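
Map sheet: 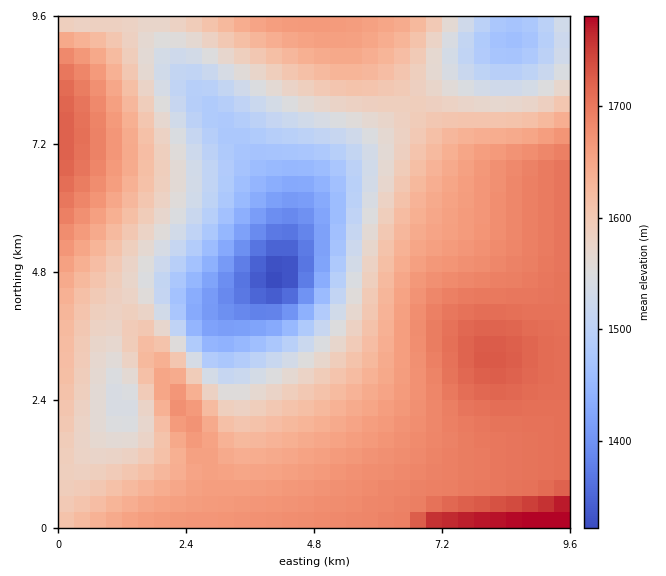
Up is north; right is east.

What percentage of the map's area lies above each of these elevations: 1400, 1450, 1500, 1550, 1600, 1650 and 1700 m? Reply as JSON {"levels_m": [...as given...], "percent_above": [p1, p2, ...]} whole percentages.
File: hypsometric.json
{"levels_m": [1400, 1450, 1500, 1550, 1600, 1650, 1700], "percent_above": [97, 93, 85, 75, 57, 38, 12]}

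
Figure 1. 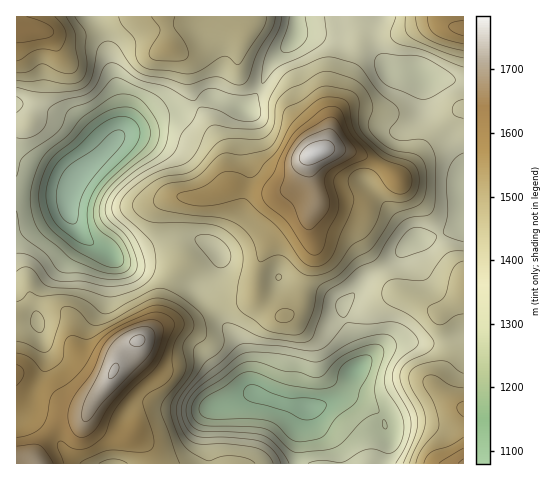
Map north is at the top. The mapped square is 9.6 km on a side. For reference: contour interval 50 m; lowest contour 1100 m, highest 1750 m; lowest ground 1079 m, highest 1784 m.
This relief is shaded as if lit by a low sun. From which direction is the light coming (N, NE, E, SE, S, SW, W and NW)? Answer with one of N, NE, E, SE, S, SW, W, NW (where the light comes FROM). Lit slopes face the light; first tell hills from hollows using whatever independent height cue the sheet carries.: W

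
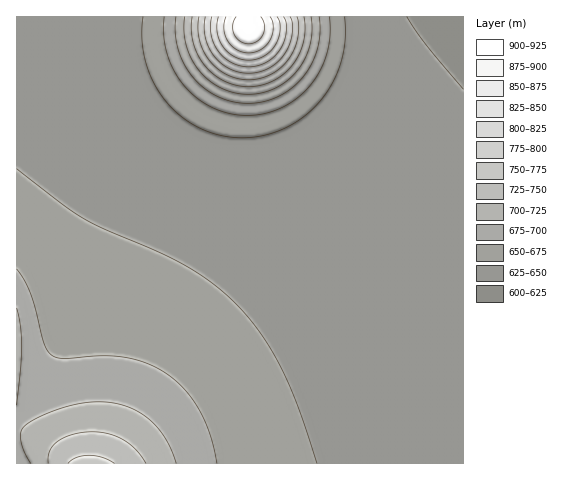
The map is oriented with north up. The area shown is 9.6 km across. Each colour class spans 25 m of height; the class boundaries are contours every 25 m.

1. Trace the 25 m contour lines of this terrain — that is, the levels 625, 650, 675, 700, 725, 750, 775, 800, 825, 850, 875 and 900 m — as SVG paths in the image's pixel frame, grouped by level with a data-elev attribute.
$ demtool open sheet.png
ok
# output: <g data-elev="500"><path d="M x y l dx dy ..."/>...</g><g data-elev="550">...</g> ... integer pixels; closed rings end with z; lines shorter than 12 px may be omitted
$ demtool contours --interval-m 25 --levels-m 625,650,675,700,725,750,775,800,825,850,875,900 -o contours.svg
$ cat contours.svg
<g data-elev="625"><path d="M463 89l-37-44-19-28"/></g><g data-elev="650"><path d="M317 463l-20-58-17-40-22-35-24-28-24-20-27-18-28-13-54-23-20-11-64-48"/><path d="M143 17l-1 22 3 22 8 21 12 19 16 15 19 12 20 7 22 3 22-3 21-7 19-11 16-16 13-19 8-21 4-22-1-22"/></g><g data-elev="675"><path d="M217 463l-7-29-11-24-15-21-19-17-19-9-21-6-23-1-40 2-7-1-5-3-7-12-13-50-6-13-7-10"/><path d="M164 17l0 18 3 18 7 17 10 15 13 13 16 10 17 6 18 1 18-2 17-6 15-9 12-13 10-15 7-17 3-18-1-18"/></g><g data-elev="700"><path d="M176 463l-5-14-6-12-8-10-10-9-10-7-12-5-13-3-14-1-18 2-20 5-22 9-14 8-3 6 0 8 3 12 7 11"/><path d="M17 405l5-58-2-21-3-18"/><path d="M176 17l-1 16 3 16 6 15 9 13 11 11 13 8 15 6 16 1 15-1 15-5 14-9 11-11 8-13 6-15 3-16-1-16"/></g><g data-elev="725"><path d="M146 463l-9-12-13-11-15-6-17-2-19 2-15 7-8 10-2 12"/><path d="M185 17l-1 15 2 14 6 14 8 11 10 10 12 7 13 5 14 1 14-1 13-5 11-7 11-11 7-11 5-14 2-14-1-14"/></g><g data-elev="750"><path d="M114 463l-12-6-13-2-13 3-8 5"/><path d="M192 17l-1 12 2 13 5 13 7 11 9 8 10 7 12 4 13 2 11-2 12-4 11-6 9-9 7-11 4-13 2-13-1-12"/></g><g data-elev="775"><path d="M199 17l-1 11 1 12 4 10 6 10 8 8 10 7 10 3 12 2 11-2 11-4 9-6 8-8 6-11 4-10 1-13-2-9"/></g><g data-elev="800"><path d="M205 17l-1 10 1 11 4 9 5 9 7 7 8 5 9 4 11 1 10-1 10-4 8-5 7-8 5-9 3-11 0-11-2-7"/></g><g data-elev="825"><path d="M212 17l-2 9 1 9 7 16 6 7 8 5 17 4 9-1 8-4 7-5 6-7 5-8 2-9 0-11-3-5"/></g><g data-elev="850"><path d="M218 17l-1 15 6 15 12 10 14 3 15-4 11-10 4-8 1-9 0-7-3-5"/></g><g data-elev="875"><path d="M226 17l-2 12 4 12 9 9 12 3 11-3 10-9 3-13-1-7-2-4"/></g><g data-elev="900"><path d="M236 17l-3 8 1 9 6 7 9 3 8-3 6-7 1-9-3-8"/></g>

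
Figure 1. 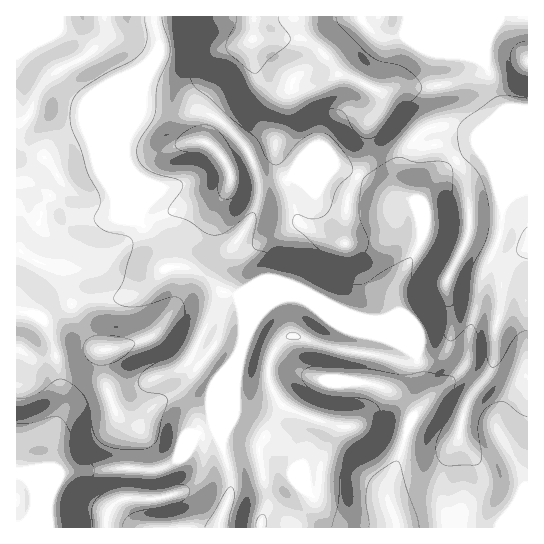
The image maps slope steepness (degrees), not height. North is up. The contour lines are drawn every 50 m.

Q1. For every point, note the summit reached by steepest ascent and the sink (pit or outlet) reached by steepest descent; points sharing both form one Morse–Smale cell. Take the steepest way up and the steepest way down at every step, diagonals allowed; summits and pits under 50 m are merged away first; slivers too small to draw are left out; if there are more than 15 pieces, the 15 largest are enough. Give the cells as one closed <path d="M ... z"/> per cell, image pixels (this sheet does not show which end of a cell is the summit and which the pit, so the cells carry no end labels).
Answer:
<path d="M489 16l-336 1 6 21 0 12-30 68 0 15-5 16 1 12 18 42-3 19 13 16 12 29 20 0 8 2 17 11 13 13-31 62 0 4 25 20 4 8 3 8 0 40-2 5-8-12-7 1-10 4-18 25-13 9-8 2-29-1-1 27-2 4-11 4-7 8-1 17 421-1 0-337-14 5-11 10 0-98-7-10-11-31 0-19 4-14z"/><path d="M153 16l-137 1 0 332 18 10 11 0 42-10 17 1-1 20 4 19 9 25 12 17 0 36 7 2 23 0 11-4 10-7 18-25 17-5 8 12 2-5 0-40-3-8-4-8-25-20 0-4 31-62-13-13-17-11-8-2-20 0-12-29-13-16 3-19-18-42-1-12 5-16 0-15 30-68 0-12z"/><path d="M103 349l-26 2-32 8-11 0-18-9 0 124 8 3 7 6 4 10 0 17-6 18 7-1 13-34 12-20 67-6 0-36-12-17-9-25-4-19z"/><path d="M527 16l-37 0-1 17-4 14 0 19 11 31 7 10 0 98 7-8 18-8z"/><path d="M127 468l-66 5-12 20-13 34 70 1 1-13 4-8 4-4 11-4 2-4z"/><path d="M21 475l-5 0 0 52 11 1 8-18 0-17-4-10z"/>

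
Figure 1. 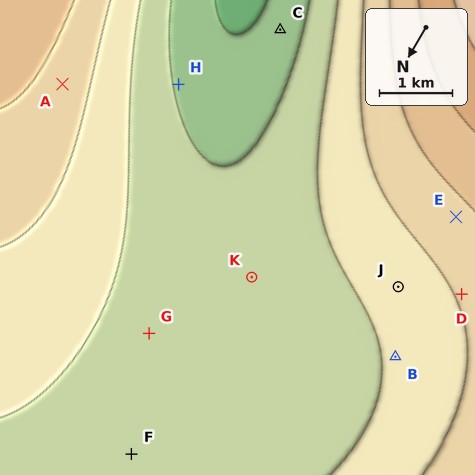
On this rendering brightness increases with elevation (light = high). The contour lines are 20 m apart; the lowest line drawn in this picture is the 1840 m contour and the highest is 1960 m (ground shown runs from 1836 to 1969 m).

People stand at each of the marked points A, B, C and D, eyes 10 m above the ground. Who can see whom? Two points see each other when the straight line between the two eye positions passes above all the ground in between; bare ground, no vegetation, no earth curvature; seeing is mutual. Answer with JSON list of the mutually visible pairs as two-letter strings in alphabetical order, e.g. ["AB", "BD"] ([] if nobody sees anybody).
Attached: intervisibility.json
["AB", "AC", "AD", "BD"]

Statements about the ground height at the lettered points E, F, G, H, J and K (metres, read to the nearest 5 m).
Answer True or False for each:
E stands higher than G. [True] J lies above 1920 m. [False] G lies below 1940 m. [True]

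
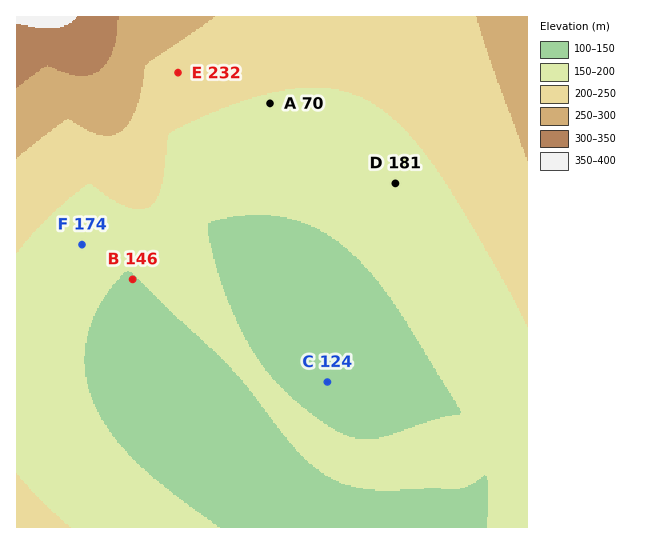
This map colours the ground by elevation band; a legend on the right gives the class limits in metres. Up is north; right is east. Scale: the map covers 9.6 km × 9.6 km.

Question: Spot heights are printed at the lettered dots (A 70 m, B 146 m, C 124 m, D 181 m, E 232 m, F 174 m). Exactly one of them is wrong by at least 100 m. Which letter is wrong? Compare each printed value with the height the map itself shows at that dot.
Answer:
A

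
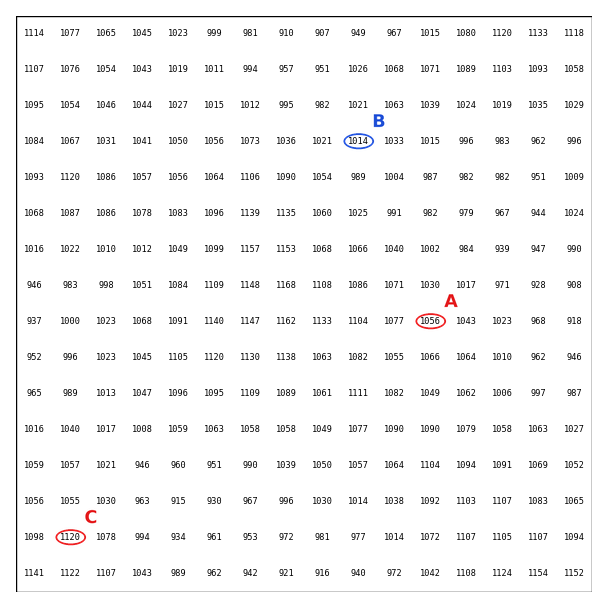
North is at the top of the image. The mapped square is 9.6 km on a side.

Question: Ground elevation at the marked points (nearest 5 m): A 1055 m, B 1015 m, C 1120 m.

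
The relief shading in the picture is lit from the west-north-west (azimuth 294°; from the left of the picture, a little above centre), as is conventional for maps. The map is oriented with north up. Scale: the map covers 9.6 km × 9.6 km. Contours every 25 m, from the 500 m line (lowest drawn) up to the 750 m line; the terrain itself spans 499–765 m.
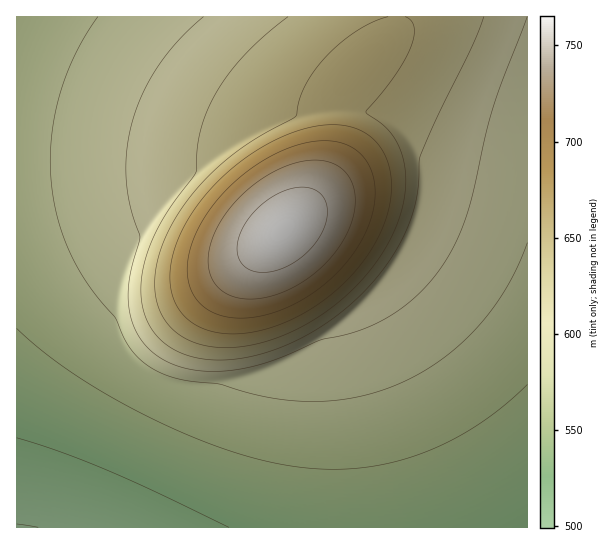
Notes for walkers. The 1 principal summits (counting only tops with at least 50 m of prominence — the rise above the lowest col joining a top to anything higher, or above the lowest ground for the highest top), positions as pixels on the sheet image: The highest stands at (282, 230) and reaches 765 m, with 266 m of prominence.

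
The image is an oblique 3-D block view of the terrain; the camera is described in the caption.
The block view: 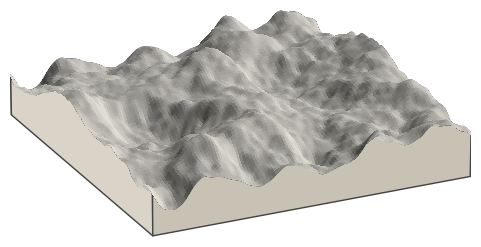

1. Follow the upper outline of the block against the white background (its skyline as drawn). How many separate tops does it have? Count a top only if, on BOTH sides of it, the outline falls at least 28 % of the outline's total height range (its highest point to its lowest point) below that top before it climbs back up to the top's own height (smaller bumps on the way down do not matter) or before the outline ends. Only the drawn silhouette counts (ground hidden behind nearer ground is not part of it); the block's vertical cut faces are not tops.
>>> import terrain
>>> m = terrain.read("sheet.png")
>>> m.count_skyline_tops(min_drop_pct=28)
1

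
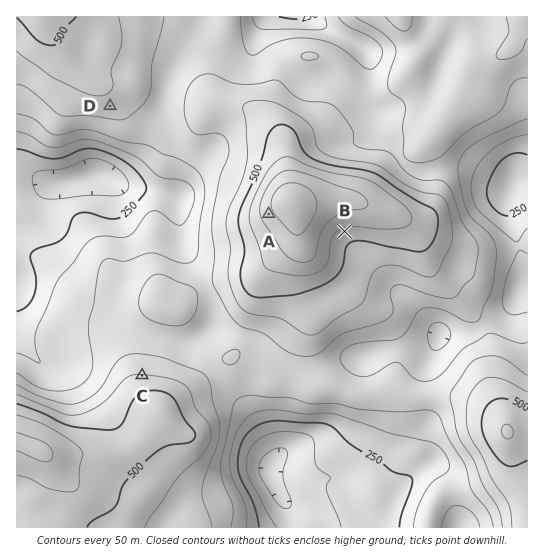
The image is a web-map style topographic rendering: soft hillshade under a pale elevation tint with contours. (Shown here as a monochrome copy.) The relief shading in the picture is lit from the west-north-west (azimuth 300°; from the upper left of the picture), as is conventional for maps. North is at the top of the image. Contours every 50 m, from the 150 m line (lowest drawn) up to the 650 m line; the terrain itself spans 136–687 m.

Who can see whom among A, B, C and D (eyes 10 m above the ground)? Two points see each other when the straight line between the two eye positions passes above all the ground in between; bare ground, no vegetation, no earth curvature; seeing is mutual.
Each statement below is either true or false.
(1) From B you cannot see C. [true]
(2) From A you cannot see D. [false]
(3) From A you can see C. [true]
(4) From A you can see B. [false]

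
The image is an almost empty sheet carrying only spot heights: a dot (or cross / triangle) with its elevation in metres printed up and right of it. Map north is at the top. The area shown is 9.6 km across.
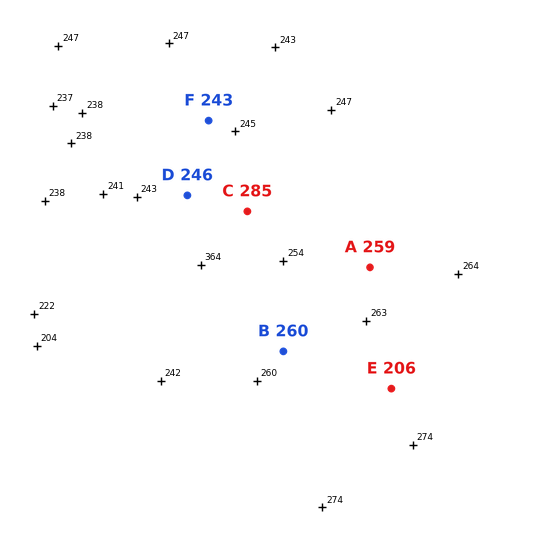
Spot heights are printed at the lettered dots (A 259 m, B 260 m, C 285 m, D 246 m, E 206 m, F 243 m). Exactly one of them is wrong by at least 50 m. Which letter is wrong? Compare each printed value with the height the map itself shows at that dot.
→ E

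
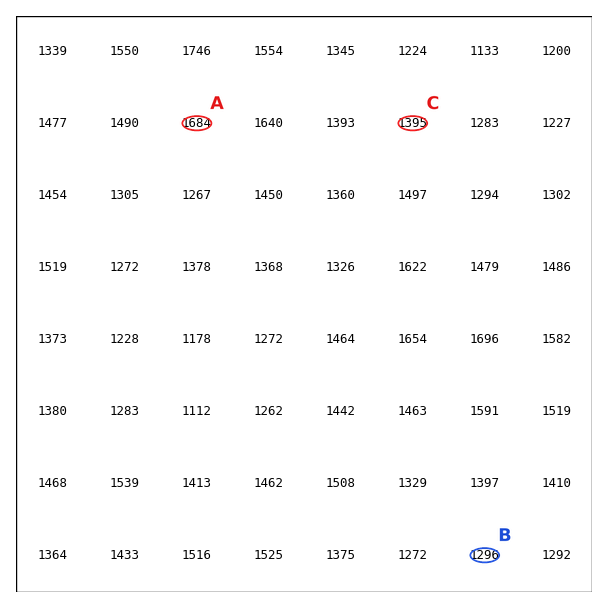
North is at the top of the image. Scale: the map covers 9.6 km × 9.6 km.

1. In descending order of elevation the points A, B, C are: A C B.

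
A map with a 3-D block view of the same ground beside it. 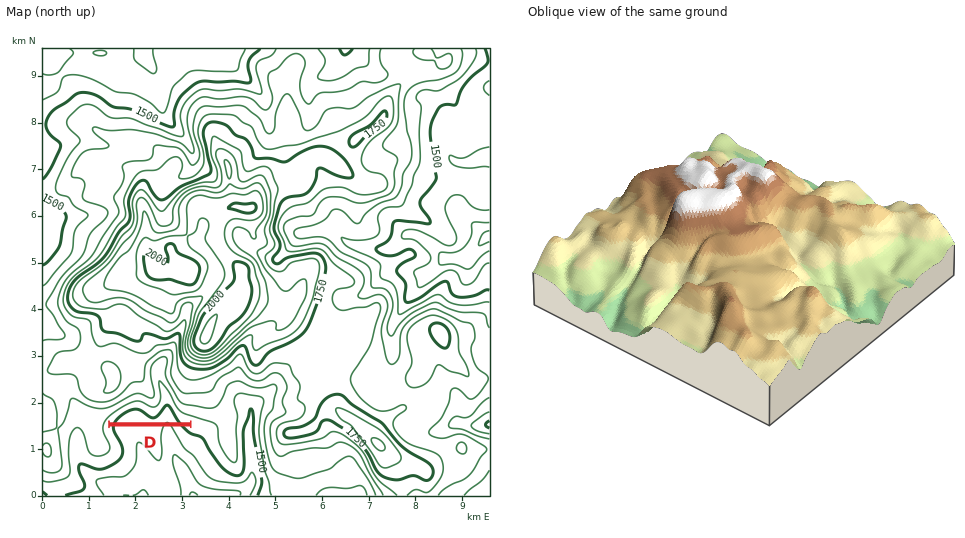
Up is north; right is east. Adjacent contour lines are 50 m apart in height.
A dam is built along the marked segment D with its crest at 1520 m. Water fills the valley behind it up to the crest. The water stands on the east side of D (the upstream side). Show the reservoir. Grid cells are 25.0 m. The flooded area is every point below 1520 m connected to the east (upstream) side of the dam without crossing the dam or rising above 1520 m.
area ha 43.1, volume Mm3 12.16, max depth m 69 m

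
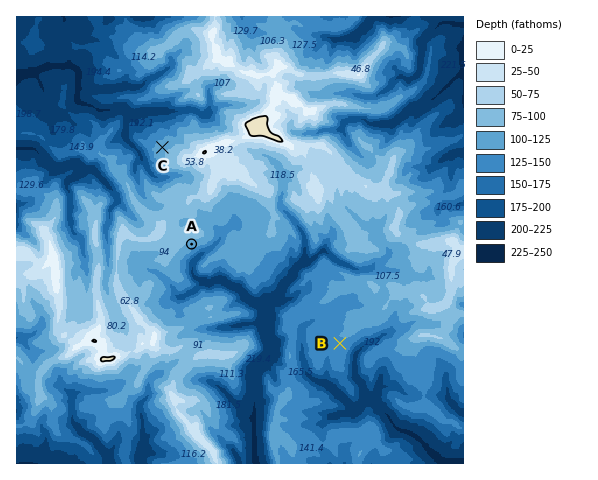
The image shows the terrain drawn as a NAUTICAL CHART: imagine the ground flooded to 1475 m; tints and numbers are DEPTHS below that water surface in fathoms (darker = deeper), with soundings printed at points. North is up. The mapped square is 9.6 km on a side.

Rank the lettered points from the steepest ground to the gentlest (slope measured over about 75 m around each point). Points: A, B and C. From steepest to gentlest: A C B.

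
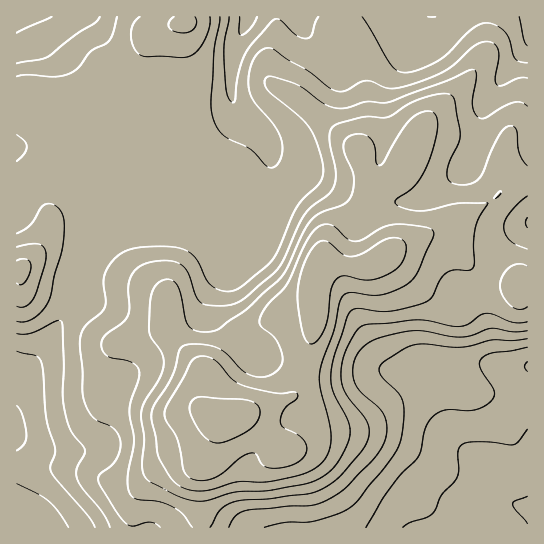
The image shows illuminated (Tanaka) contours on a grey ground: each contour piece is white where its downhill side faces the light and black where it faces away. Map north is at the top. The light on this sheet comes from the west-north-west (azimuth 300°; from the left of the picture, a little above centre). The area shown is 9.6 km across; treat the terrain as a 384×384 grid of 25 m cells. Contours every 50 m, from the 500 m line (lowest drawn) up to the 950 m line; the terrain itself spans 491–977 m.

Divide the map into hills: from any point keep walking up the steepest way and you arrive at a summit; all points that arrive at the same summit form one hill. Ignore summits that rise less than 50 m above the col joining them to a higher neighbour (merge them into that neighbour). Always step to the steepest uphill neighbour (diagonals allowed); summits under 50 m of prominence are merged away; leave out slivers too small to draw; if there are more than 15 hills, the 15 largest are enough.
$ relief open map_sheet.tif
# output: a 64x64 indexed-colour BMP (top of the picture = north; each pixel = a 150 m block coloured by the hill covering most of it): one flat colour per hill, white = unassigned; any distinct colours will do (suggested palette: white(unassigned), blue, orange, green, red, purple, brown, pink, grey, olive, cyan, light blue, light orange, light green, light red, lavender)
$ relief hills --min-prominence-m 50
<image width="64" height="64" href="data:image/bmp;base64,Qk12CAAAAAAAAHYAAAAoAAAAQAAAAEAAAAABAAQAAAAAAAAIAAATCwAAEwsAABAAAAAAAAAA////ALR3HwAOf/8ALKAsACgn1gC9Z5QAS1aMAMJ34wB/f38AIr28AM++FwDox64AeLv/AIrfmACWmP8A1bDFABEREREREREREREREREREREREREREREREREREREREREREREREREREREREREREREREREREREREREREREREREREREREREREREREREREREREREREREREREREREREREREREREREREREREREREREREREREREREREREREREREREREREREREREREREREREREREREREREREREREREREREREREREREREREREREREREREREREREREREREREREREREREREREREREREREREREREREREREREREREREREREREREREREREREREREREREREREREREREREREREREREREREREREREREREREREREREREREREREREREREREREREREREREREREREREREREREREREREREREREREREREREREREREREREREREREREREREREREREREREREREREREREREREREREREREREREREREREREREREREREREREREREREREREREREREREREREREREREREREREREREREREREREREREREREREREREREREREREREREREREREREREREREREREREREREREREREREREREREREREREREREREREREREREREREREREREREREREREREREREREREREREREREREREREREREREREREREREREREREREREREREREREREREREREREREREREREREREREREREREREREREREREREREREREREREREREREREREREREREREREREREREREUERERERERERERERERERERERERERERERERERERERERERQREREREREREREREREREREREREREiIRERERERERERERFEERERERERERERERERERERERIiIiIiIiIiIRERERIREURBERERERERERERERERESIiIiIiIiIiIiIiIiIiIhERREEREREREREREREREREiIiIiIiIiIiIiIiIiIiIhERFERBEREREREREREREREiIiIiIiIiIiIiIiIiIiIiEREUREQREREREREREREREiIiIiIiIiIiIiIiIiIiIiIRERRERBERERERERERERESIiIiIiIiIiIiIiIiIiIiIhERFEREQRERERERERERESIiIiIiIiIiIiIiIiIiIiIiEREUREREERERERERERERIiIiIiIiIiIiIiIiIiIiIiERERREREQREREREREREREiIiIiIiIiIiIiIiIiIiIiIRERFERERBERERERERERESIiIiIiIiIiIiIiIiIiIiIhEREUREREEREREREREREREiIiIiIiIiIiIiIiIiIiIiIRERREREQRERERERERERESIiIiIiIiIiIiIiIiIiIiIhERFEREREERERERERERERIiIiIiIiIiIiIiIiIiIiIiIREUREREQRERERERERERESIiIiIiIiIiIiIiIiIiIiIhERREREREERERERERERERIiIiIiIiIiIiIiIiIiIiIiERFEREREQREREREREREREiIiIiIiIiIiIiIiIiIiIiIhEUREREREERERERERERERIiIiIiIiIiIiIiIiIiIiIiIRRERERERBEREREREREREiIiIiIiIiIiIiIiIiIiIiIiFEREREREQRERERERERERIiIiIiIiIiIiIiIiIiIiIiEUREREREREQRERERERERESIiIiIiIiIiIiIiIiIiIiERREREREREMzMzMzMzERERIiIiIiIiIiIiIiIiIiIiERFEREREQzMzMzMzMzMRERESIiIiIiIhEREREiIiIiEREUREREQzMzMzMzMzMRERERIiIiIiEREREREREiIiERERREREQzMzMzMzMzMzEREREiIiIhERERERERERIiERERFEREQzMzMzMzMzMzMRERERIiIRERERERERERERIREREUREQzMzMzMzMzMzMxEREREiERERERERERERERERERERRERDMzMzMzMzMzMzERERERERERERERERERERERERERFEQzMzMzMzMzMzMzMxERERERERERERERERERERERERETMzMzMzMzMzMzMzMzMRERERERERERERERERERERERERMzMzMzMzMzMzMzMzMxEREREREREREREREREREREREREzMzMzMzMzMzMzMzMzMRERERERERERERERERERERERETMzMzMzMzMzMzMzMzMzERERERERERERERERERERERERMzMzMzMzMzMzMzMzMzEREREREREREREREREREREREREzMzMzMzMzMzMzMzMzMRERERERERERERERERERERERETMzMzMzMzMzMzMzMzMxERERERERERERERERERERERERMzMzMzMzMzMzMzMzMzEREREREREREREREREREREREREzMzMzMzMzMzMzMzMzMRERERERERERERERERERERERETMzMzMzMzMzMzMzMzMxERERERERERERERERERERERERMzMzMzMzMzMzMzMzMzEREREREREREREREREREREREREzMzMzMzMzMzMzMzMzMRERERERERERERERERERERERETMzMzMzMzMzMzMzMzMzERERERERERERERERERERERERMzMzMzMzMzMzMzMzMzMREREREREREREREREREREREREzMzMzMzMzMzMzMzMzMxERERERERERERERERERERERETMzMzMzMzMzMzMzMzMzMRERERERERERERERERERERER"/>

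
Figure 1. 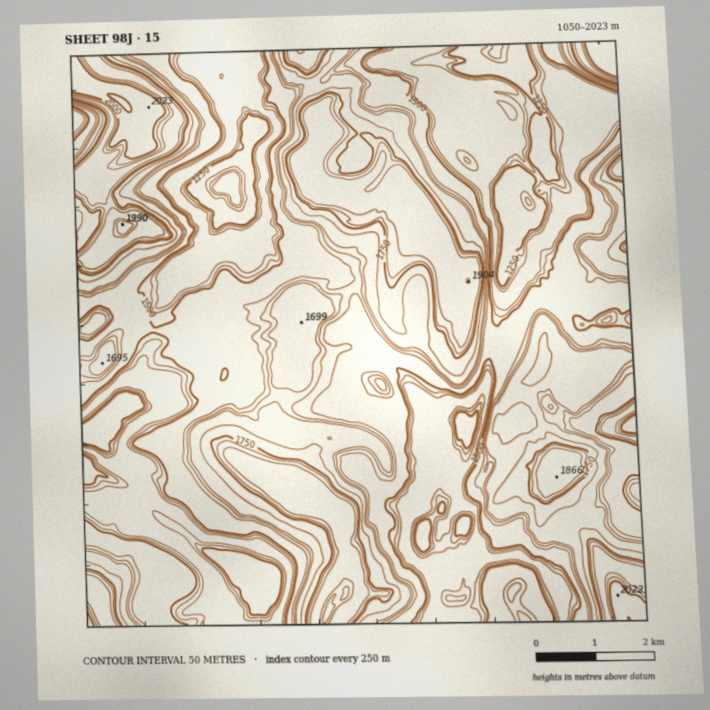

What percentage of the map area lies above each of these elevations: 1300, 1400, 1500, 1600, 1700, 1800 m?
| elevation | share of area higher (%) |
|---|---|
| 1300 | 92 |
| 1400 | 71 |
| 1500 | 65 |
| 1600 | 40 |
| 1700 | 24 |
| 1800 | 15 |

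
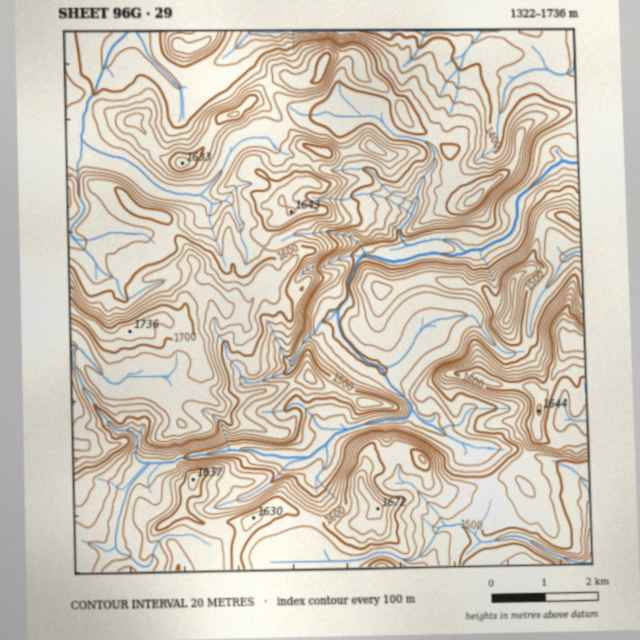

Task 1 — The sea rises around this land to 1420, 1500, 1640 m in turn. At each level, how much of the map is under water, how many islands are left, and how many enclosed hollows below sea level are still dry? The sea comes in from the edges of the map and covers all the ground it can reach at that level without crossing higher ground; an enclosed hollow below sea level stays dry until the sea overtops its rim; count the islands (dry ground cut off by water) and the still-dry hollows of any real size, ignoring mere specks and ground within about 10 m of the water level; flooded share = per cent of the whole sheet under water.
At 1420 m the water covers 12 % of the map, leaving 0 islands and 0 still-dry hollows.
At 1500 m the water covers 37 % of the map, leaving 2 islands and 0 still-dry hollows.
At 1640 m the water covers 92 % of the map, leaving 1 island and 0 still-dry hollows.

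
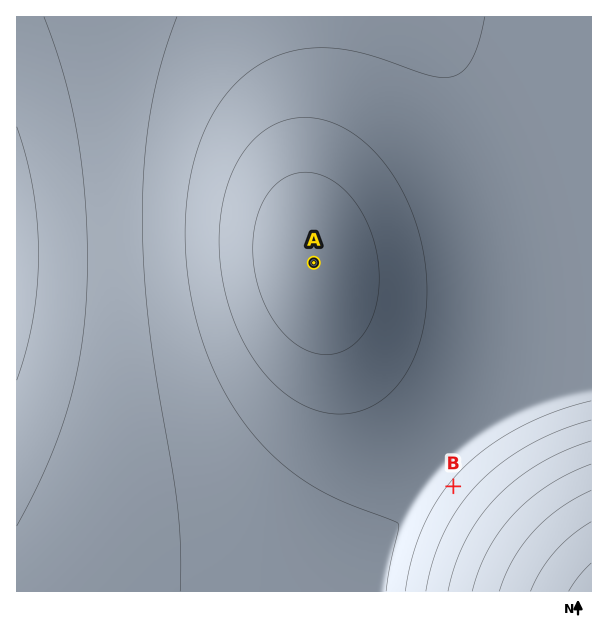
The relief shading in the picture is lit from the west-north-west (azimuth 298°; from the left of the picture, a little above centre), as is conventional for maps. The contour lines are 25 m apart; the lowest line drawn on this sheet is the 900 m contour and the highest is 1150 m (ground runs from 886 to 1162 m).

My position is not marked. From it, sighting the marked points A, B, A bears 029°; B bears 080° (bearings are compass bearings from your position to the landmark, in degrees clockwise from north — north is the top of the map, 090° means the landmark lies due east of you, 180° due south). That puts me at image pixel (161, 538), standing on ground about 950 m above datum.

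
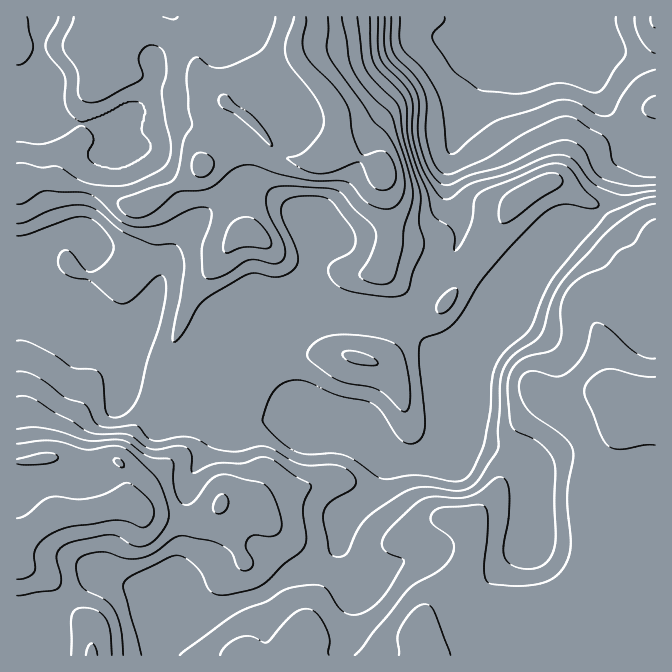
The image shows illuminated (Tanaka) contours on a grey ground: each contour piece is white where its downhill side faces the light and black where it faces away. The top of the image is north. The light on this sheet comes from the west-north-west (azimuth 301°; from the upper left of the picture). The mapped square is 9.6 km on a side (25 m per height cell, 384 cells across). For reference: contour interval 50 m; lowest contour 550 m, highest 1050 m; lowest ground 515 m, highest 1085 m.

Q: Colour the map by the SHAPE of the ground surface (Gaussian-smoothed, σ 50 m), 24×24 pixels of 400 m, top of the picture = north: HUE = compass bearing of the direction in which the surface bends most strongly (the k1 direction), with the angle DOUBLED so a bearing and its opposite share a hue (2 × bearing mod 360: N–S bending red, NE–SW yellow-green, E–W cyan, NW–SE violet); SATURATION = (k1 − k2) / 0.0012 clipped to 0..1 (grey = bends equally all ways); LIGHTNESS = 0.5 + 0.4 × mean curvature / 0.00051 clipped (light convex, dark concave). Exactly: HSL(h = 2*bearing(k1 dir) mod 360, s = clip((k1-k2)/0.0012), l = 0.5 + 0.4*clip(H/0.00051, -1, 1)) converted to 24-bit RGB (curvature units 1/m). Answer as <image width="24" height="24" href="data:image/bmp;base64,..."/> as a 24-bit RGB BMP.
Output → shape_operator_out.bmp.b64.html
<image width="24" height="24" href="data:image/bmp;base64,Qk32BgAAAAAAADYAAAAoAAAAGAAAABgAAAABABgAAAAAAMAGAAATCwAAEwsAAAAAAAAAAAAAm295LSxn2+6p1cmYKBtpcYJ/P5WJcZG4xaW0W0adzqGLVKmiTWiwe1WwtpCAnryDao6WiEyPgH9/gX1vfIB6gIB/f3+AnElNc4BBMnJ4ue7D26OtRRxlgH9/foB+OXdAdJlDYlOJwcCet7aGOU1vS1CJxZmmx5+ThlRSXFp6lVB+v5d8TJuCfn+AeHeAmGbAZ7ptW+uZJoUykTEYazdqf4B/fGl/tkVQjJ8oFG4iUqdKwm91TkZpME1Fdqlkyn+k14ykMqOtdrrZmYPV3nO5bXSAfH2AR7N4q9qSp4U6NhkZdjgzyJgYDlUQZ0QxXZJjvtezvVevOH8rK4Y3pjuUlE5XPIwnTmAxzYxhqdBSLVAzKDgn22NOjHCEf4B/fIB37YjBpj5ynVuMOGht5N69YozUN2DDbadiYZBLsqt3oMW/RGeTNEB/pZe+zY/Qjk+aZrlL2NSQO0VsPklryocykLNmf4CAf4B/azGe59X2sKL528f8uunqoMLbCwC87NLcZHO+m8auo1lgYToxGFQsSJVxc2+w0N71zdP++cXlXk6RNjZ321RIic1Sf3+Af4B/QnMlW3MRU2ApbG4fodlkz2xjBCAv3erRo2nSxYuabW/l4MX5wNf2FHCSL5UcgJoBKiwH/jUWzXWaQzlzN8bJ5KBfb3dUeX5j18/709b4cY//ztv9ndj53Wv/hm/+JbNkcD6Y4uy4QgYWf30ViiMUfl1nhHpddYFweX9/DXNT5GwlYzVDNXs62mlZq2htUIlVa483kqY2TXwQFTQF3xMAEyoJnGUGaTUkTF4li1gUf21xf4B/gH9/fFN468taNoWZf3+AEx9d7IqLa4Sgbbimbl+JwKuXZWuPl7d8W5R7zF5cFC47wz4d0XAtfX+AgH9/kV6JarBGfn98e1BFbFAjTxse3f3OJCFvf4B/DBFE47COo8qxXlWzb3SnocTClInWuq52ekVVnmtguEesID129sCWR3h3gH9/UnyN5ILEpiWLq0Shp67Ij9njv+y1Lx9if4B/Ei1eyfDvx87fRzudr5G4f8GMVIqZpqF7kG6Oc2B3qWBrIkhq+LuzJqODeX+AfoB/R35aPkrdx83y1+H0sbnf12eeOillfIB8bn+AAF4n5TY+fD5OnK9Vl7dqWUBInH9XelFGblVEknZIMn5dcSy59LqcL2dif4B/f4B/Tn9SRnscZF8VVD0NXB8R5WWDE6BBfICAbX9zCjRTyIV0jcp8knFZflh4hmpJhWhjcHSWu3K6c8dGEEJL/KyimpQhIU8cfXcsTnI3dyQ7tT4ZwbktN/CQHqDJ/czdLWpwf4B/DkVX6MDMxrOkkFuKcXqGcWyql42vbZ+yWm+p55+xEjZVsIFV+dLcRjCMotBrJcv1MInpq6nt9Nftupd+HFBEyXQs6zZ/WH1vbYB/A2U944SPn22BfH2NNmsVV6BCg11lRA8RkIAEQp02JpOJz5a15rH3zv3uPgSKWn9dOiod18lI08qEV1nDK1B/23eCPLMlXH5tTHtqE45e3qjBnHCLzbicZH4mKRIKSiP20uL5WcfFKFxGHoo6zNyBzn4bMA8wYS4/hjJGqtNDtvJnDHF9fSWpo2ue6q64H4Q0TGg2JY9LCd+z5tjzuqLWppLnt9b/gfL/qmvb/6n98UywGa45aJkqmQQVZhIMLlkNIKd06ujTzf7UAEa8EQDtv8ny48/8/Mz/uub5cP/+GoepE6gdlonAzY+5a0sxZFcyKVYhOhkt9eHW3sDxayuvgXPftMP/6dH6Kb79y/XZ4vrRFgkqCygWYWoaMUsYodcn+8O5cx04Q10pTD0ccmowiVk1tkpVe3yAcVmDLkdyq/FDcSgXnzpfe+KkM19Xz7Y3tstlc+hH/LlAEwgrM2R2ZIx/a5KHZpRXx69annjAtCyuf0ZAgIB/bCyJ+GorLXQUGT0kXqaBoW18rKHId9WjfkpufWB5ZNU6q+O4br/I+dLaBAt7UmuQTI6EXpuCaHuMv8emgTyOqiylzLnVYY1QIhg96NCf6Nf0P3npL3KWkcWBe8TJ2IvQdlGkpjuhwPfPhq1mVreM1Y+3cw6ObF2CX4JqaG9NTnI+pqs3UiY9W4t+pLOGYGjMYCrVj+iOlIhNgVloOVl5xNJ9Um48R3I4vi+ovumjl6A6v7pMPrsSJQ4bhzpZcFxje2lnfHNwdINsgHReXXJmUWc+sXAVqL5PJEt55cOaa2aOh3qXYoKXpEpHr5h3Z3x+LEli79KoiLeDqapz0bmCCAotk1Z7aoqYanSEiXx+dIiHhXCHe3CPUDmW5sG9"/>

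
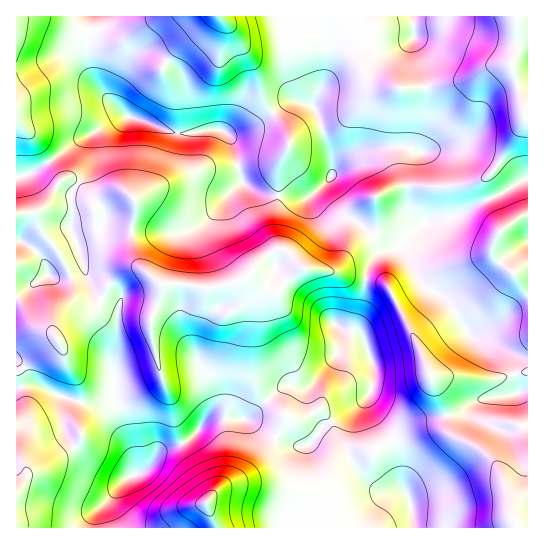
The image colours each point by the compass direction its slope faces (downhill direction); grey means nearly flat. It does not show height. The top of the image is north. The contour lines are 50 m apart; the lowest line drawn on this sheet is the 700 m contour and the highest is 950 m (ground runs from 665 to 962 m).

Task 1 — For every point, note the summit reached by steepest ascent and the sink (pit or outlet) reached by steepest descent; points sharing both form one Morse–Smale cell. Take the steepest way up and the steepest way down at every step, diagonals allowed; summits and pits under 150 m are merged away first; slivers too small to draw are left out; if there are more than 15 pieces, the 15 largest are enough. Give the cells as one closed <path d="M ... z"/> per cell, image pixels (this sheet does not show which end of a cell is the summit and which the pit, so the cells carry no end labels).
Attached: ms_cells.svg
<path d="M527 16l-511 1 1 511 77 0 2-15 31-36 19-8 15-18 28-11 18-20 38 0 38-33 11-2 12 3 5-3 26-31 6-13 0-8-4-6 24 10 10 29 0 16-2 9-18 22-12 20 4 17 14 23 19 16 27 3 6 10 3 26 114-1z"/><path d="M342 328l-2 1 3 4 0 8-7 16-25 28-5 3-12-3-11 2-38 33-38 0-18 20-28 11-15 18-19 8-31 36-1 14 318 1-1-19-5-15-5-3-20 0-11-6-12-12-16-30-2-10 4-8 26-34 2-9 0-16-10-29z"/><path d="M294 100l-11 4-29 23-26 8 7 14 8 34 14 9 18 4 32 1 14-9 11-13-1-22-15-43-10-7z"/>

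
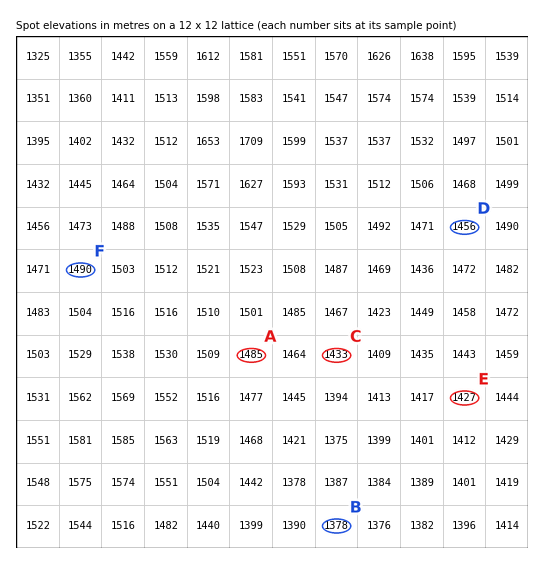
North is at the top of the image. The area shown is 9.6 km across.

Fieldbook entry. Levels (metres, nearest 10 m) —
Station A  1490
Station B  1380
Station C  1430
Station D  1460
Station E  1430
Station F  1490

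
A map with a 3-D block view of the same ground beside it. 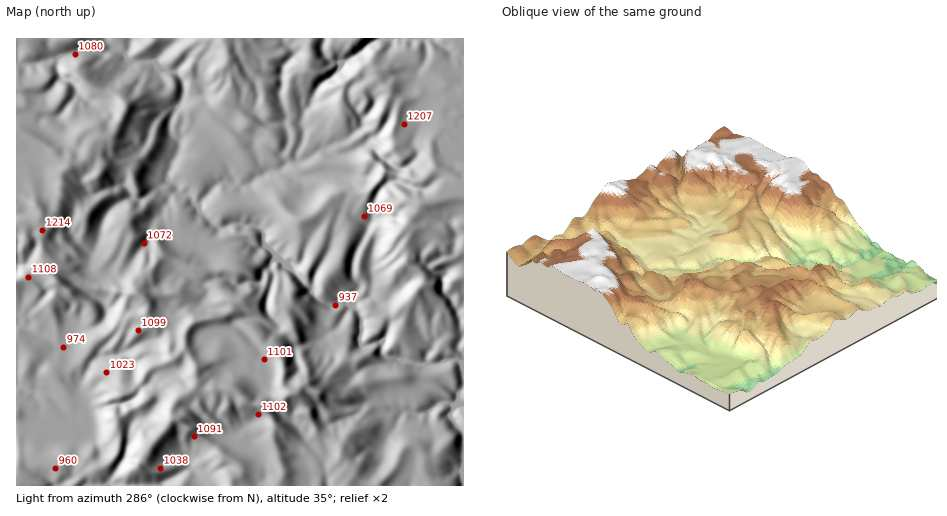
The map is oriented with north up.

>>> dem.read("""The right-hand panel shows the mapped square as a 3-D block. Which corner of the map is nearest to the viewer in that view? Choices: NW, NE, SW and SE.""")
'SW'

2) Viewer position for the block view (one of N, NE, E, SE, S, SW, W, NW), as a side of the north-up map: SW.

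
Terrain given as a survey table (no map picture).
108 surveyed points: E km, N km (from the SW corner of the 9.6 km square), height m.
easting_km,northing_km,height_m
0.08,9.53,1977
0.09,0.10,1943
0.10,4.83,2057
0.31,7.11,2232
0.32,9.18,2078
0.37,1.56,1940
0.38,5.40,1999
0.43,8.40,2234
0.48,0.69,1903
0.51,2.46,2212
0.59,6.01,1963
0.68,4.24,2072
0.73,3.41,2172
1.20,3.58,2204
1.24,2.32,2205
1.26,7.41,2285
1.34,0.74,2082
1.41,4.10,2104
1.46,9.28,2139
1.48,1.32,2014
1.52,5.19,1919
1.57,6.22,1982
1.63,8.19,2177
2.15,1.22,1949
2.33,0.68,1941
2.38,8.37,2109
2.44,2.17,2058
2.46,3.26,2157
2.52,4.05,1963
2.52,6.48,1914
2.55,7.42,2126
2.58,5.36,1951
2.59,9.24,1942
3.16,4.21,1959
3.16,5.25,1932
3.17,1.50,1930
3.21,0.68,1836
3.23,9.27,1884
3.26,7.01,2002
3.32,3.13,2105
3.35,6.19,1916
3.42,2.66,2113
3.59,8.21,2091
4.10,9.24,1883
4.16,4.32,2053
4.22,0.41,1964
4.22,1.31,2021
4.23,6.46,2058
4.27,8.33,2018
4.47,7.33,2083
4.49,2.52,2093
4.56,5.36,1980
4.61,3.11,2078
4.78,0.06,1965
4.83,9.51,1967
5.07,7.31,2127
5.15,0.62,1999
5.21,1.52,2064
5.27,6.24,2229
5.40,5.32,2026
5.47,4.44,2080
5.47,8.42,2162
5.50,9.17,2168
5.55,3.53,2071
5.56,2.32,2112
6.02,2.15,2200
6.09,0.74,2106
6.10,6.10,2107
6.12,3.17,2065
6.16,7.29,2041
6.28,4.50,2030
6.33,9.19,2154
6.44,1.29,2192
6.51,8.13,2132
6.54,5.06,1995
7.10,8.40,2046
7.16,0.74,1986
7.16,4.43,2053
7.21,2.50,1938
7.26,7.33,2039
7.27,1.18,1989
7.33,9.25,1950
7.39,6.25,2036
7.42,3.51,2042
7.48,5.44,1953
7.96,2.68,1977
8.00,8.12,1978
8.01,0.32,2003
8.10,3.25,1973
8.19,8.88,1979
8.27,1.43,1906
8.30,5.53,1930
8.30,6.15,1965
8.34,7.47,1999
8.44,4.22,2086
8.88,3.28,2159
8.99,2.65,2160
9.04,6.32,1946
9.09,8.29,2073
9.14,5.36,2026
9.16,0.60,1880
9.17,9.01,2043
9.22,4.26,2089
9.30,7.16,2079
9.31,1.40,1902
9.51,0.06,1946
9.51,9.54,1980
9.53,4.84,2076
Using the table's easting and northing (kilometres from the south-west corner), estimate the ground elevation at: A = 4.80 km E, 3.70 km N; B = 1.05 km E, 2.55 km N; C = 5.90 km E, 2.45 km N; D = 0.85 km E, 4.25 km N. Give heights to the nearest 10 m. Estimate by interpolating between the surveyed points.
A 2130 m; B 2200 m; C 2120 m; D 2070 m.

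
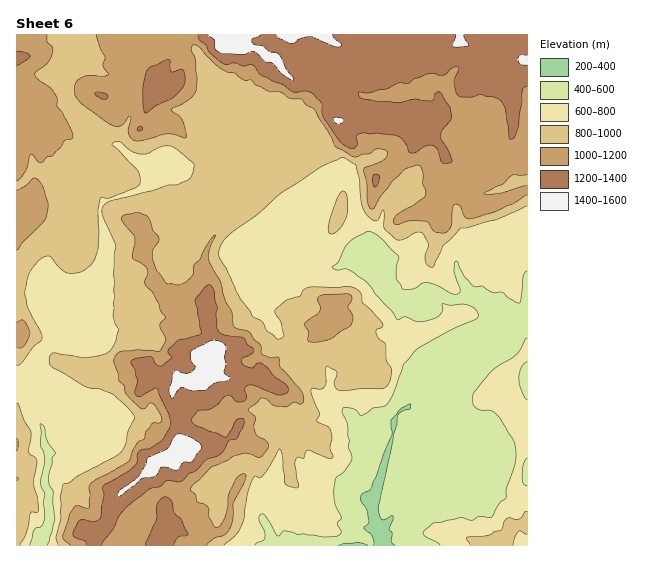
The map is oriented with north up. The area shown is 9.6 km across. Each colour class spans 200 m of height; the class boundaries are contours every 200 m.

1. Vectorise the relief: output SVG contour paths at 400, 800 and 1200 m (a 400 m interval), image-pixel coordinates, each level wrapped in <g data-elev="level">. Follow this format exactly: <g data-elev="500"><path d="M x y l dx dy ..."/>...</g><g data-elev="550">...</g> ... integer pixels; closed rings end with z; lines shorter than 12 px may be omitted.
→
<g data-elev="400"><path d="M338 545l20-3 10 3"/><path d="M373 545l1-2-2-7-8-8 4-4 1-4-2-11-6-9 0-4 2-3 8-4 5-13 7-22 9-19-1-15 11-12 8-4 0 5-8 2-4 5-1 9-4 10-15 72 1 8 3 5 11-4 0 4-4 9 3 4 0 10 3 2"/></g><g data-elev="800"><path d="M20 545l6-11 4-21 1-1 7 0 0-4-1-12-4-13 4-23-8-8 2-20-6-11-6-15-2-3"/><path d="M224 545l12-10 5-8 3-10 4-25 5-13 2-3 4 2 4-3 16-26 3 7 3 27 2 3 8 2 3-1 1-2-4-21 2-6 6 1 3-7 3-2 20 9 4-2-3-9 2-9-1-8-3-4-11-6 3-8-9-22 2-3 8 1 4-2 1-4 0-16 3 0 8 5-3 13 3 4 4 2 42-3 6-5 3-12-6-11-1-16-6-5-3-7 1-3 5-2 1-3-13-15-8-6-2-11-9-5-41 0-6 2-5 8-13 3-11 11 6 12 3 12-2 3-5 1-10-8-5-10-10-5-15-24-10-23-8-13 1-8 5-9 9-8 23-16 26-24 38-24 21-10 14 8 3 14 2 24 6 12 6 5 4 1 6-11 1 18 13 12 8-1 12-7 6 1 5 11-3 12 0 5 2 4 4 2 3-1 9-21 18-17 8-1 28-8 30-13"/><path d="M513 545l2-8 3-5 3-1 6 3"/><path d="M527 511l-2 1-3 5-4 2-8-1-3 1-6 11-6 1-9 5-19 1-1 2 4 6"/><path d="M17 365l5-2 11-15 9-9-2-8-13-24-2-14 3-16 3-8 8-9 8-4 4 1 7 10 9 6 11 0 8-4 8-8 4-12 0-38 3-13 9 0 25-10 5-4 0-7-2-6-26-27 3-2 6 0 10 9 8 3 8 0 18-8 6 0 6 3 17 15-1 10-4 6-11 4-9 1-16 6-43 10-5 3-3 4 1 8 13 29-2 11 1 41-2 18 2 9 4 5-6 18-7 6-12 4-12 0-28-4-4 3-1 7 4 5 33 19 15 2 12 5 14 13 8 10-7 14-2 13-6 9-58 32-2 11 1 23-5 18 2 8"/><path d="M329 233l5 0 5-4 8-13 0-19-1-4-3-2-5 6-7 17-3 13z"/></g><g data-elev="1200"><path d="M101 545l13-17 5-12 10-11 20-16 12-3 5-5 12 1 4-1 7-7 8-4 9-10 14-5 4-4 5-11 8-1 7-15-1-5-6 1-10 16-2 1-31-13-3-4 6-8 14-3 16-14 4 1 6 6 7-1 3-4-2-9 4-3 6 1 23 9 7-1 3-3-2-6-12-9-5-7-7-5-4-1-7 5-9-4 0-5 10-6 2-4-7-4-4-7-18-3-7-4-2-16 1-8-3-16-4-6-5 2-10 13 7 32-1 2-23 6-10 11 0 2 4 4-1 2-9 7-5-1-4-7-3-1-12 1-7 3 4 8 3 11-3 11 0 3 6 2 16-8 12 27 1 10-9 17-10 6-9 1-4 3-1 11-4 5-30 18-1 2 2 8-4 23-6 2-14-1-7 12 1 5 11 4 2 4"/><path d="M174 545l4-8 9-2 1-2-7-14-7-7-2-11-3-3-4-1-4 2-4 5-1 16-11 25"/><path d="M374 187l3-1 1-3 2-6-2-2-4 0-1 2z"/><path d="M138 131l4-1 0-3-3-1z"/><path d="M144 112l3 1 10-8 16-7 11-13 1-8-1-6-3-2-10 3-1-12-5 0-14 6-4 5-4 17z"/><path d="M101 99l4 1 3-4-5-3-6-1-2 1z"/><path d="M17 66l10-6 3-4-4-3-9-2"/><path d="M198 35l1 5 7 5 3 7 14 12 4 1 8-2 8 3 10-1 8 10 22 10 8 6 4 1 11-1 7 3 8 9 1 10 2 6 15 22 8 6 6 2 3-2 2-3-2-8 5-3 16 0 18 2 7 4 5 6 2 7 2 1 6-1 10-6 7 0 3 3 4 11 2 4 7-1 2-2-3-10-9-15 2-5 8-10 1-5-1-8-9-15-6 0-1 6-3 2-16-2-18 4-35-4-3-2 0-5 10 1 18-4 11-6 9 1 8-5 14-5 14 1 8-7 7-1 0 4-4 10 3 14 4 2 9 0 12-2 12 2 6 3 5 9 4 28 2 2 4-3 3-9 5-38 4-3"/></g>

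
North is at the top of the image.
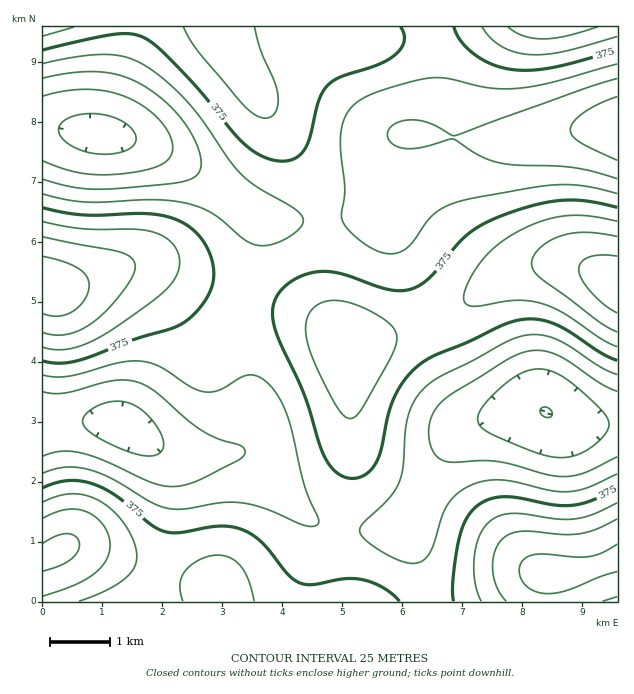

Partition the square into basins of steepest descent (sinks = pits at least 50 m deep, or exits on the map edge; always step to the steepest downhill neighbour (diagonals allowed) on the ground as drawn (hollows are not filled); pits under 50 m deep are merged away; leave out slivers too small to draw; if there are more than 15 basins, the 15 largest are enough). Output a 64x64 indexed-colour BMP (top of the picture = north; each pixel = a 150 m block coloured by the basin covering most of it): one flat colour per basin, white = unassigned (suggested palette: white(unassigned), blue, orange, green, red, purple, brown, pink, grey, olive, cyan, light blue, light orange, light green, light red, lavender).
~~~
<image width="64" height="64" href="data:image/bmp;base64,Qk12CAAAAAAAAHYAAAAoAAAAQAAAAEAAAAABAAQAAAAAAAAIAAATCwAAEwsAABAAAAAAAAAA////ALR3HwAOf/8ALKAsACgn1gC9Z5QAS1aMAMJ34wB/f38AIr28AM++FwDox64AeLv/AIrfmACWmP8A1bDFAEREREREREREREQRERERERERMzMzMzMzMzMzMzNEREREREREREREREREERERERERERMzMzMzMzMzMzMzM0RERERERERERERERBEREREREREREzMzMzMzMzMzMzMzRERERERERERERBERERERERERERETMzMzMzMzMzMzMzMzM0REREREREERERERERERERERERMzMzMzMzMzMzMzMzMzMzQURERBEREREREREREREREREzMzMzMzMzMzMzMzMzMzMxERERERERERERERERERERETMzMzMzMzMzMzMzMzMzMzERERERERERERERERERERERMzMzMzMzMzMzMzMzMzMzMREREREREREREREREREREREzMzMzMzMzMzMzMzMzMzMxERERERERERERERERERERERMzMzMzMzMzMzMzMzMzMzEREREREREREREREREREREREzMzMzMzMzMzMzMzMzMzMRERERERERERERERERERERETMzMzMzMzMzMzMzMzMzMxERERERERERERERERERERERMzMzMzMzMzMzMzMzMzMzEREREREREREREREREREREREzMzMzMzMzMzMzMzMzMzMRERERERERERERERERERERETMzMzMzMzMzMzMzMzMzMxERERERERERERERERERERERMzMzMzMzMzMzMzMzMzMzEREREREREREREREREREREREzMzMzMzMzMzMzMzMzMzMRERERERERERERERERERERETMzMzMzMzMzMzMzMzMzMxERERERERERERERERERERERMzMzMzMzMzMzMzMzMzMzEREREREREREREREREREREREzMzMzMzMzMzMzMzMzMzMRERERERERERERERERERERETMzMzMzMzMzMzMzMzMzMxERERERERERERERERERERERMzMzMzMzMzMzMzMzMzMzEREREREREREREREREREREREzMzMzMzMzMzMzMzMzMzMRERERERERERERERERERERETMzMzMzMzMzMzMzMzMzMxERERERERERERERERERERERMzMzMzMzMzMzMzMzMzMzEREREREREREREREREREREREzMzMzMzMzMzMzMzMzMzMRERERERERERERERERERERETMzMzMzMzMzMzMzMzMzMxERERERERERERERERERERERMzMzMzMzMzMzMzMzMzMzEREREREREREREREREREREREjMzMzMzMzMzMzMzMzMzMREREREREREREREREREREREiIiMzMzMzMzMzMzMzMzMxERERERERERERERERERERFCIiIiIzMzMzMzMzMzMzMzERERERERERERERERERERRCIiIiIiIjMzMzMzMzMzMzMREREREREREREREREREUREIiIiIiIiIjMzMzMzMzMzMxEREREREREREREREUREREQiIiIiIiIiIzMzMzMzMzMzEREREREREREREUREREREQiIiIiIiIiIiIzMzMzMzMzNERBERERERERRERERERERCIiIiIiIiIiIiMzMzMzMzM0REREEREREUREREREREREIiIiIiIiIiIiIiMzMzMzMiREREREREREREREREREREQiIiIiIiIiIiIiIiIjMiIiJERERERERERERERERERERCIiIiIiIiIiIiIiIiIiIiIkREREREREREREREREREREIiIiIiIiIiIiIiIiIiIiIiREREREREREREREREREREQiIiIiIiIiIiIiIiIiIiIiJERERERERERERERERERERCIiIiIiIiIiIiIiIiIiIiIkREREREREREREREREREREIiIiIiIiIiIiIiIiIiIiIiREREREREREREREREREREQiIiIiIiIiIiIiIiIiIiIiJERERERERERERERERERERCIiIiIiIiIiIiIiIiIiIiIkRERERERERERERERERERCIiIiIiIiIiIiIiIiIiIiIiREREREREREREREREREREIiIiIiIiIiIiIiIiIiIiIiJEREREREREREREREREREIiIiIiIiIiIiIiIiIiIiIiIkREREREREREREREREREQiIiIiIiIiIiIiIiIiIiIiIiREREREREREREREREREQiIiIiIiIiIiIiIiIiIiIiIiJERERERERERERERERERCIiIiIiIiIiIiIiIiIiIiIiIkRERERERERERERERERCIiIiIiIiIiIiIiIiIiIiIiIiRERERERERERERERERCIiIiIiIiIiIiIiIiIiIiIiIiJEREREREREREREREREIiIiIiIiIiIiIiIiIiIiIiIiIkREREREREREREREREIiIiIiIiIiIiIiIiIiIiIiIiIiREREREREREREREREQiIiIiIiIiIiIiIiIiIiIiIiIiJEREREREREREREREQiIiIiIiIiIiIiIiIiIiIiIiIiIkREREREREREREREQiIiIiIiIiIiIiIiIiIiIiIiIiIiREREREREREREREREIiIiIiIiIiIiIiIiIiIiIiIiIiJEREREREREREREREREIiIiIiIiIiIiIiIiIiIiIiIiIkREREREREREREREREREIiIiIiIiIiIiIiIiIiIiIiIiREREREREREREREREREREQiIiIiIiIiIiIiIiIiIiIiJERERERERERERERERERERERCIiIiIiIiIiIiIiIiIiIkRERERERERERERERERERERERERERERCIiIiIiIiIiIi"/>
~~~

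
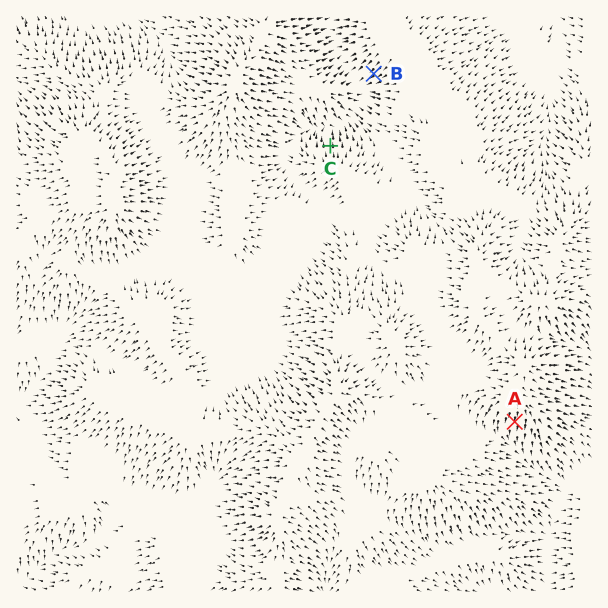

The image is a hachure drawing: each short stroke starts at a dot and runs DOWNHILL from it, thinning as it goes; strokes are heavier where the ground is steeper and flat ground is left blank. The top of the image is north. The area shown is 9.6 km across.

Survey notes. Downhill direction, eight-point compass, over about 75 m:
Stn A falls S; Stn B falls SW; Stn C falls N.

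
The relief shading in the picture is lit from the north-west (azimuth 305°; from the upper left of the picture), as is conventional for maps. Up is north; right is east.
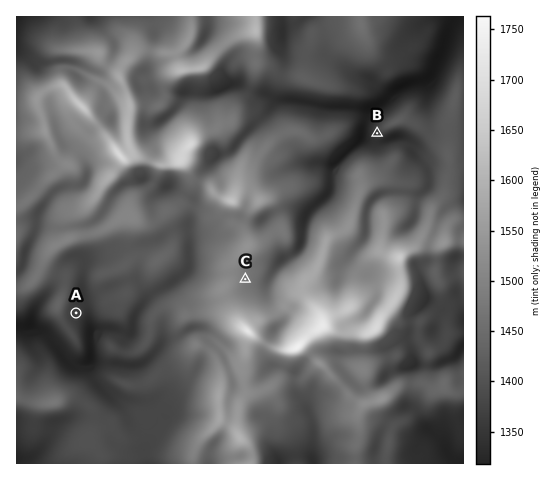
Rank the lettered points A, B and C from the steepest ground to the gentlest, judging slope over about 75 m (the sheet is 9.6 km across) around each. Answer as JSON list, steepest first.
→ ["B", "A", "C"]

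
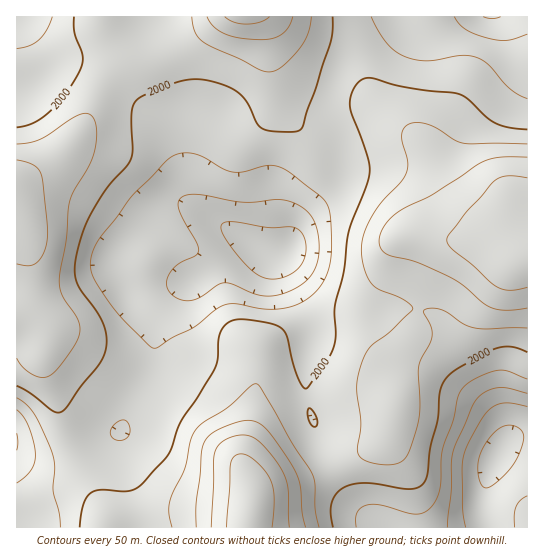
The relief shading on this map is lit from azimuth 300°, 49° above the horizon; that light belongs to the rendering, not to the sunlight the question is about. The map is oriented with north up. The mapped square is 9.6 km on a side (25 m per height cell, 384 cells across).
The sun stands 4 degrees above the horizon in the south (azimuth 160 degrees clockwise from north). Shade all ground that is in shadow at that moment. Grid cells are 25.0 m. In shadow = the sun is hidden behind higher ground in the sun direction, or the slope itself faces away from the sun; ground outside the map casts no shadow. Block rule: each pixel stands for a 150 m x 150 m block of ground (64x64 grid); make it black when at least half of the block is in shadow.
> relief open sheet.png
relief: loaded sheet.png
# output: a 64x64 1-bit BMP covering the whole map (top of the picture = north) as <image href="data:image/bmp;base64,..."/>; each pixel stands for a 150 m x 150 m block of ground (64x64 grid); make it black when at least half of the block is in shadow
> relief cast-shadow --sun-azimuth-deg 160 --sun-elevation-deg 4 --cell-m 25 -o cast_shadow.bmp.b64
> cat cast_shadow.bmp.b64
<image width="64" height="64" href="data:image/bmp;base64,Qk0+AgAAAAAAAD4AAAAoAAAAQAAAAEAAAAABAAEAAAAAAAACAAATCwAAEwsAAAIAAAAAAAAA////AAAAAAAAAACAAAAAAAAAAMAAAAAAAAAAwAAAAAAAcAHAAAAAAAB/g4AAAAAOwD//gAAAAB/gA/8AAAAAH+AB/wAAAAAf4AH/wAAAAA7AAf//AAAABMAB//8AAAAAgAD//wAAAAAAAH/+AAAAAAAAf/4AAAAAAAA//gAAAAAAAD/8AAAAAAAAP/wAAAAAAAA/+AAAAAAAAD/4AAAAAAAAP/AAAAAAAAA/8AMAAAAAAD/gA4AAAAAAP8ADAAAAAAA/wAAAAAAAAD//AAAAAAAAP//AAAAAAAB//+AAAAAAAH//+AAAAAAAf//+AAAAAAB///8AAAAAAH///4AAAAAAf///gAAAAAB///+AAAAAAD///4AAAAAAGf//wAAAAAAB///wAAAAAAH///wAAAAAAf/+/wAAAAAB8Bz/wAAAAAAAAP/wAAAAAAAA//8AAAAAAAD//8AAAAAAAH//4AAAAAAAf//4AAAAAAB////AAAAAAH+H/+AAAAAAPwf/+AAAAAA8B//8AAAAAAAD//4AAAAAAAP//wAAAAAAA///AAAAAAAD//8AAAAAAGf+/4AAAAAA9/7/gAAAAAH//P8AAAAAAf/8/wAAAAAB//j+AAAAAAH/+HwAAAAAAf/wAAAAAAAB//DAAAAAAAH///AAAAAAAB//+AAAAAAAD//4AAAAAAAP/w=="/>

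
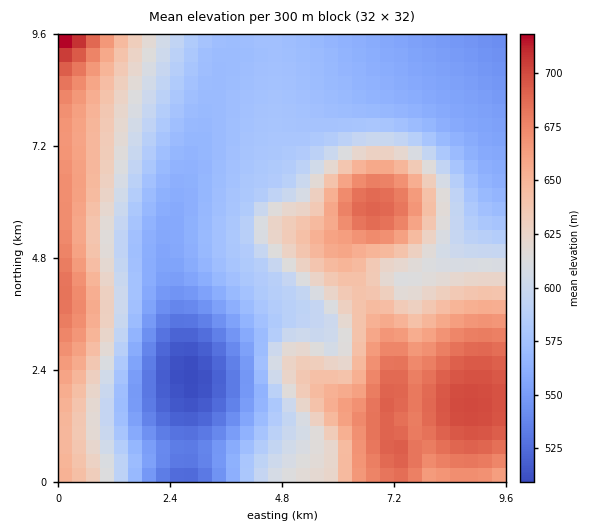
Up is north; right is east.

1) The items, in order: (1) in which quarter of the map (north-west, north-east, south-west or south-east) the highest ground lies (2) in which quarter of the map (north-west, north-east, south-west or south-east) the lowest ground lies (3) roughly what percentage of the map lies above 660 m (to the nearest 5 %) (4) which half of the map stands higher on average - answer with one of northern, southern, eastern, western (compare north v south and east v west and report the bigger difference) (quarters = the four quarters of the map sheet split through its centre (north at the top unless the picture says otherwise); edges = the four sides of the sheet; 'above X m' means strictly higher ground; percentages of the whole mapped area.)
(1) Look to the north-west quarter for the highest ground.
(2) The lowest ground is in the south-west quarter.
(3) Roughly 20 % of the ground is higher than 660 m.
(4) On average the eastern half of the map is the higher ground.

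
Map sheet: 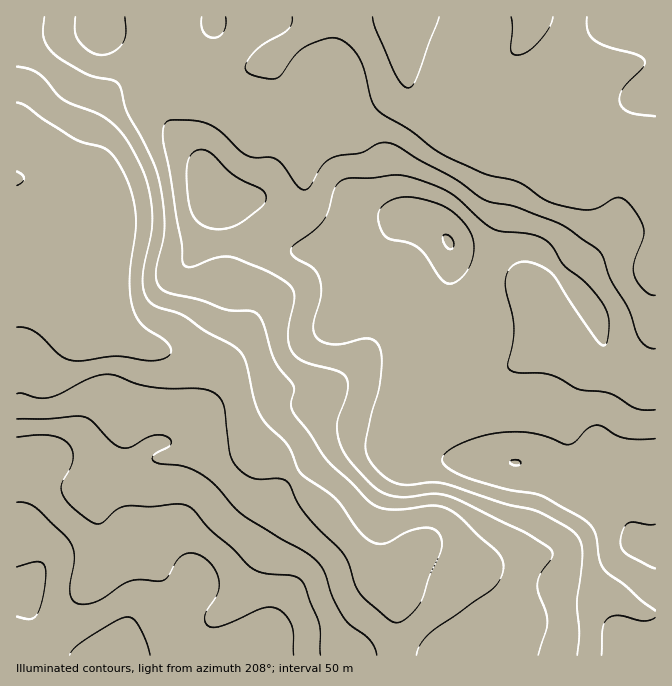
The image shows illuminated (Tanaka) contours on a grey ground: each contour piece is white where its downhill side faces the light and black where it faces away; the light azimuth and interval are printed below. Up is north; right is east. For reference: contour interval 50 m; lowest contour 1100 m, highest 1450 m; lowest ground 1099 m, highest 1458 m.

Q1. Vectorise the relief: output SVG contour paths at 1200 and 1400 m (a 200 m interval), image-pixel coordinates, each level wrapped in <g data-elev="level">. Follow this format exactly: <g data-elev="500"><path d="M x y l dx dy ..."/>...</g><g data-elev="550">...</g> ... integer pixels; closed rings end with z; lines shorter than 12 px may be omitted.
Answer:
<g data-elev="1200"><path d="M17 67l11 2 10 4 24 26 8 4 34 14 11 9 10 12 19 34 4 15 3 16 1 27-9 47 0 11 3 9 8 8 30 11 20 14 28 15 8 7 6 11 8 35 5 15 8 12 21 20 13 28 34 25 25 34 7 7 7 4 6 1 7-1 20-11 13-4 12 0 7 6 3 7-1 9-12 27-7 23-6 8-8 9-6 4-5 2-9-4-24-21-8-11-7-22-5-10-39-41-8-12-10-20-9-4-24 0-10-5-9-8-5-13-6-47-5-8-7-5-13-3-32 0-18-2-14-4-20-8-8-1-18 4-28 15-11 4-12 1-16-5-5 1"/><path d="M439 17l-22 61-4 7-5 3-6-4-7-10-20-46-2-11"/><path d="M553 17l-4 12-12 15-10 8-10 3-5-2-1-3 1-22-1-11"/></g><g data-elev="1400"><path d="M150 655l-4-15-8-15-4-6-7-2-12 4-28 17-11 9-6 8"/><path d="M655 617l-5 3-6 1-24-5-6 0-5 2-4 4-2 6-1 27"/><path d="M17 617l13 2 7-4 6-18 3-23-2-9-4-3-6 0-17 5"/><path d="M655 439l-18 0-13-1-9-3-12-8-6-2-9 3-13 14-6 3-35-12-16-1-16 0-20 4-22 8-13 8-4 5-1 3 4 7 16 9 42 13 36 6 44 24 6 6 5 7 5 28 5 10 50 41"/><path d="M448 283l6 0 8-6 6-7 4-10 2-10 0-8-3-9-6-9-17-15-23-9-21-3-11 2-8 4-6 7-1 7 2 10 4 8 6 4 18 4 10 5 9 9 13 21z"/></g>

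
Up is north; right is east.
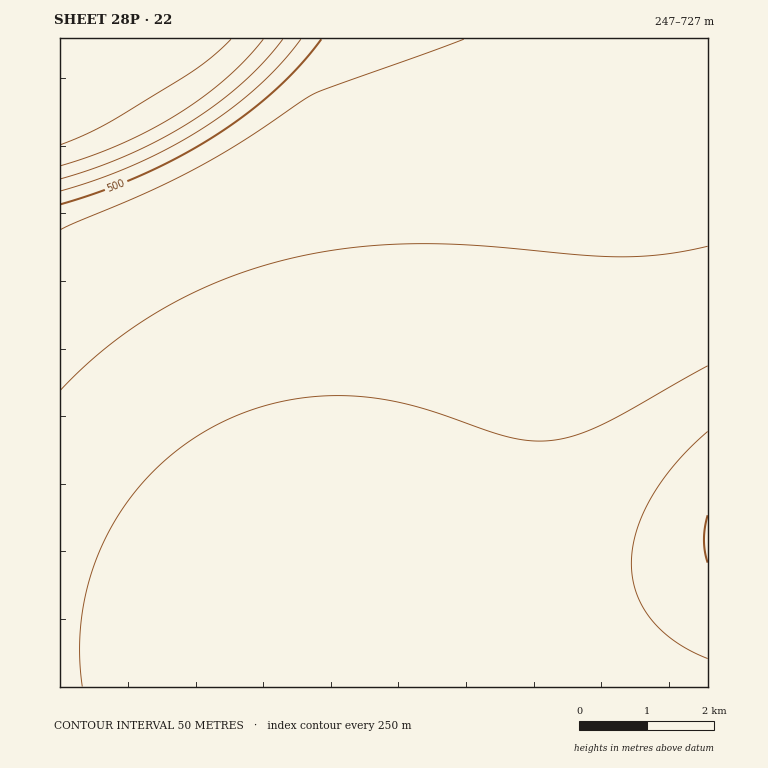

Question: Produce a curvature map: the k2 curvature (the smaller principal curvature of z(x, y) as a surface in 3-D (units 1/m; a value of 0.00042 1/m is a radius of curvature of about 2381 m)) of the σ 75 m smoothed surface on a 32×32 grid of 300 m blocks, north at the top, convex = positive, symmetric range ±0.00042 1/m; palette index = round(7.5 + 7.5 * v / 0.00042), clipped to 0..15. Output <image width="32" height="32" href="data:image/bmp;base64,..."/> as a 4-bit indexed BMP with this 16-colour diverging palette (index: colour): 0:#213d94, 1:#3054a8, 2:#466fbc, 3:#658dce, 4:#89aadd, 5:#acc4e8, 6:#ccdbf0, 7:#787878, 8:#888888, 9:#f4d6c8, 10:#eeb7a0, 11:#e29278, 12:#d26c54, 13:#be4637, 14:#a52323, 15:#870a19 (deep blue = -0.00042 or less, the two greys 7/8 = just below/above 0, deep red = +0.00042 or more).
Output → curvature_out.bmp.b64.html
<image width="32" height="32" href="data:image/bmp;base64,Qk12AgAAAAAAAHYAAAAoAAAAIAAAACAAAAABAAQAAAAAAAACAAATCwAAEwsAABAAAAAAAAAAlD0hAKhUMAC8b0YAzo1lAN2qiQDoxKwA8NvMAHh4eACIiIgAyNb0AKC37gB4kuIAVGzSADdGvgAjI6UAGQqHAHd3d3d3d3d3d3d3d3d3d3d3d3d3d3d3d3d3d3d3d3d3d3d3d3d3d3d3d3d3d3d3d3d3d3d3d3d3d3d3d3d3d3d3d3d3d3d3d3d3d3d3d3d3d3d3d3d3d3d3d3d3d3d3d3d3d3d3d3d3d3d3d3d3d3d3d3d3d3d3d3d3d3d3d3d3d3d3d3d3d3d3d3d3d3d3d3d3d3d3d3d3d3d3d3d3d3d3d3d3d3d3d3d3d3d3d3d3d3d3d3d3d3d3d3d3d3d3d3d3d3d3d3d3d3d3d3d3d3d3d3d3d3d3d3d3d3d3d3d3d3d3d3d3d3d3d3d3d3d3d3d3d3d3d3d3d3d3eIh3d3d3d3d3d3d3d3d3d3iIiHd3d3d3d3d3d3d3d3d4iIiId3d3d3d3d3d3d3d3d4iIiIh3d3d3d3d3d3d3d3eIiIiId3d3d3d3d3d3d3d3eIiIiHd3d3d3d3d3d3d3d3eIiIg2d3d3d3d3d3d3d3d3eIiIAANnd3d3d3d3d3d3d3eIiFMQAVd3d3d3d3d3d3d3eIiIdSACZ3d3d3d3d3d3d3eIiIh1IAR3d3d3d3d3d3d3eIiIiHQQN3d3d3d3d3d3d3d3eIiIYgJ3d3d3d3d3d3d3d3d4iIYxJ3d3d3d3d3d3d3d3d4iIYxN3d3d3d3d3d3d3d3d4iIYxV3d3d3d3d3d3"/>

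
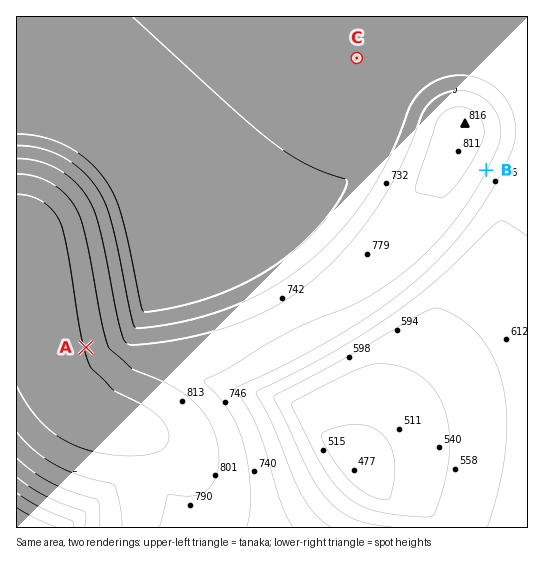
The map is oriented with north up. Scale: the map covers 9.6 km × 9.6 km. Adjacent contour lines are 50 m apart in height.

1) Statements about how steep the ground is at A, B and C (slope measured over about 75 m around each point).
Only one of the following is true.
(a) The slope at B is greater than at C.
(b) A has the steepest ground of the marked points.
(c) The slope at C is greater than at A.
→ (a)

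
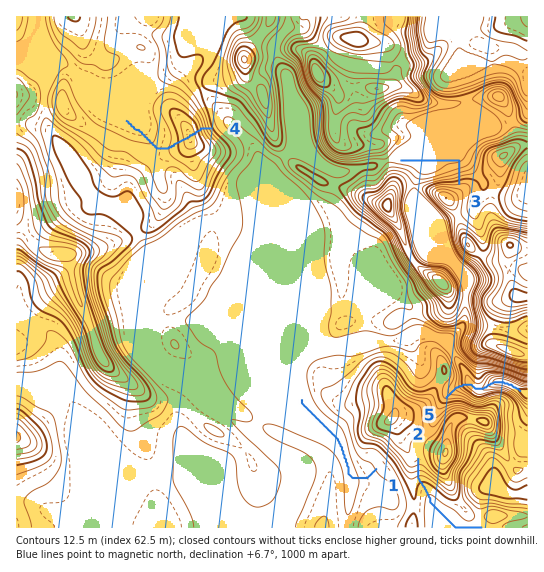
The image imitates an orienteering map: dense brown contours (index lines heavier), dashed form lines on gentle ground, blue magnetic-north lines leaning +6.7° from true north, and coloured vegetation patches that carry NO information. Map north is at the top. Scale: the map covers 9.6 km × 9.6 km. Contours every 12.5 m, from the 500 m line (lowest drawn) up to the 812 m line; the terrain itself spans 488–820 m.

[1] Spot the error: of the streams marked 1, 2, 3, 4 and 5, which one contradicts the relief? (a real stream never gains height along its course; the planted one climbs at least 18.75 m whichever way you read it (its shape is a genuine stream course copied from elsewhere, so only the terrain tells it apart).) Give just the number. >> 4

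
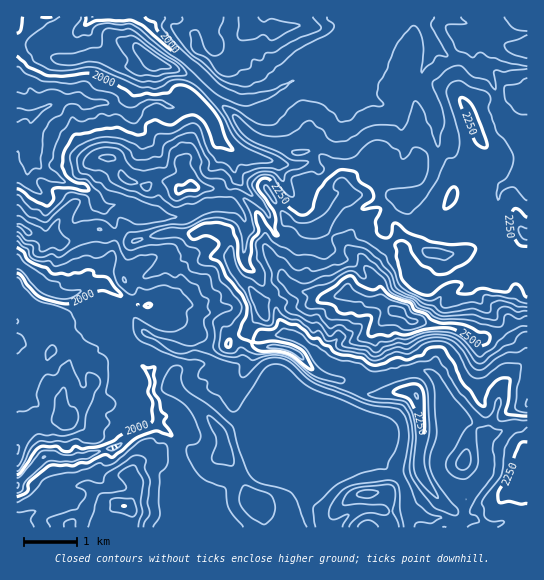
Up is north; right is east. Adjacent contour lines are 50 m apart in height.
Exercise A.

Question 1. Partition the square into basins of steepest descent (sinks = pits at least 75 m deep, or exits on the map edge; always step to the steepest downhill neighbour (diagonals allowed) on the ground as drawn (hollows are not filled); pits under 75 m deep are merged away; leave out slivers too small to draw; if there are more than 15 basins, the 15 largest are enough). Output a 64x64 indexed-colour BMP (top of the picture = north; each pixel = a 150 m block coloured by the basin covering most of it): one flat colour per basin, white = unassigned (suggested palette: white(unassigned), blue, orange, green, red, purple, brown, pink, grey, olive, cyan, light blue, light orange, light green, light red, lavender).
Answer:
<image width="64" height="64" href="data:image/bmp;base64,Qk12CAAAAAAAAHYAAAAoAAAAQAAAAEAAAAABAAQAAAAAAAAIAAATCwAAEwsAABAAAAAAAAAA////ALR3HwAOf/8ALKAsACgn1gC9Z5QAS1aMAMJ34wB/f38AIr28AM++FwDox64AeLv/AIrfmACWmP8A1bDFACIiIiIiERESIiIiIiIiIiIiIiIiIiIiIiIiIiERERERIiIiIiIhERIiIiIiIiIiIiIiIiIiIiIiIiIiIREREREiIiIiIiIRIiIiIiIiIiIiIiIiIiIiIiIiIiIRERERESIiIiIiIiIiIiIiIiIiIiIiIiIiIiIiIiIiIRERERERIiIiIiIiIiIiIiIiIiIiIiIiIiIiIiIiIiIREREREREiIiIiIiIiIiIiIiIiIiIiIiIiIiIiIiIiIRERERERESIiIiIiIiIiIiIiIiIiIiIiIiIiIiIiIiIhERERERERIiIiIiIiIiIiIiIiIiIiIiIiIiIiIiIiIhEREREREREiIiIiIiIiIiIiIiIiIiIiIiIiIiIiIiIiERERERERESIiIiIiIiIiIiIiIiIiIiIiIiIiIiIiIiIRERERERERIiIiIiIiIiIiIiIiIiIiIiIiIiIiIiIiIiEREREREREiIiIiIiIiIiIiIiIiIiIiIiIiIiIiIiIiIRERERERESIiIiIiIiIiIiIiIiIiIiIiIiIiIiIiIiIhERERERERIiIiIiIiIiIiIiIiIiIiIiIiIiIiIiIiIiEREREREREiIiIiIiIiIiIiIiIiIiIiIiIiIiIiIiIiERERERERESIiIiIiIiIiIiIiIiIiIiIiIiIiIiIiIiIRERERERERIiIiIiIiIiIiIiIiIiIiIiIiIiIiIiIiIhEREREREREiIiIiIiIiIiIiIiIiIiIiIiIiIiIRERERERERERERESIiIiIiIiIiIiIiIiIiIiIiIiIiERERERERERERERERIiIiIiIiIiIiIiIiIiIiIiIiIhEREREREREREREREREiIiIiIiIiIiIiIiIiIiIiIiIRERERERERERERERERESIiIiIiIiIiIiIiIiIiIiIiIRERERERERERERERERERIiIiIiIiIiIiIkQiIiIiIiEREREREREREREREREREREiIiIiIiIiIiJEREREQiERERERERERERERERERERERESIiIiIiIiIiREREREREQRERERERERERERERERERERERIiIiIiIiIiRERERERERBEREREREREREREREREREREREiIkRCIiIiREREREREREQRERERERERERERERERERERESIkREQiIiREREREREREREERERERERERERERERERERERJEREREREREREREREREREERERERERERERERERERERERFEREREREREREREREREREQREREREREREREREREREREREUREREREREREREREREREQRERERERERERERERERERERERREREREREQiJEREREREQRERERERERERERERERERERERFERERERERCIiJEREREQREREREREREREREREREREREREUREREREREQiIiIkRERBERERERERERERERERERERERERRERERERERCIiIiJEREERERERERERERERERERERERERFEREREREREIiIiIkREQREREREREREREREREREREREREURBERFEREEREiIiREQRERERERERERERERERERERERERQRERERERERERERERERERERERERERERERERERERERERERERERERERERERERERERERERERERERERERERERERERERERERERERERERERERERERERERERERERERERERERERERERERERERERERERERERERERERERERERERERERERERERERERERERERERERERERERERERERERERERERERERERERERERERERERERERERERERERERERERERERERERERERERERERERERERERERERERERERERERERETERERERERERERERERERERERERERERERERERERERERETMxEzMzERERERERERERERERERERERERERERERERERETMzMzMzMRERERERERERERERERERERERERERERERERETMzMzMzMxERERERERERERERERERERERERERERERETMzMzMzMzMzERERERERERERERERERERERERERERERMzMzMzMzMzMzMRERERERERERERERERERERERERERETMzMzMzMzMzMzMxERERERERERERERERERERERERERETMzMzMzMzMzMzMzERERERERERERERERERERERERERETMzMzMzMzMzMzMzMRERERERERERERERERERERERERETMzMzMzMzMzMzMzMxERERERERERERERERERERERERETMzMzMzMzMzMzMzMzERERERERERERERERERERERERETMzMzMzMzMzMzMzMzERERERERERERERERERERERERETMzMzMzMzMzMzMzMzMRERERERERERERERERERERERETMzMzMzMzMzMzMzMzMxEREREREREREREREREREREREzMzMzMzMzMzMzMzMzMzERERERERERERERERERMzMzMzMzMRMzMzMzMzMzMzMzMRERERERERERERMzMzMzMzMzMzERETMzMzMzMzMzMzMxEREREREREREREzMzMzMzMzMzERERMzMzMzMzMzMzMzMRERERERERERETMzMzMzMzMzMREREzMzMzMzMzMzMzMxERERERERERERMzMzMzMzMzMzERERERMzMzMzMzMzMzERERERERERERERMzMzMzMzMzMREREREzMzMzMzMzMzMRERERERER"/>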